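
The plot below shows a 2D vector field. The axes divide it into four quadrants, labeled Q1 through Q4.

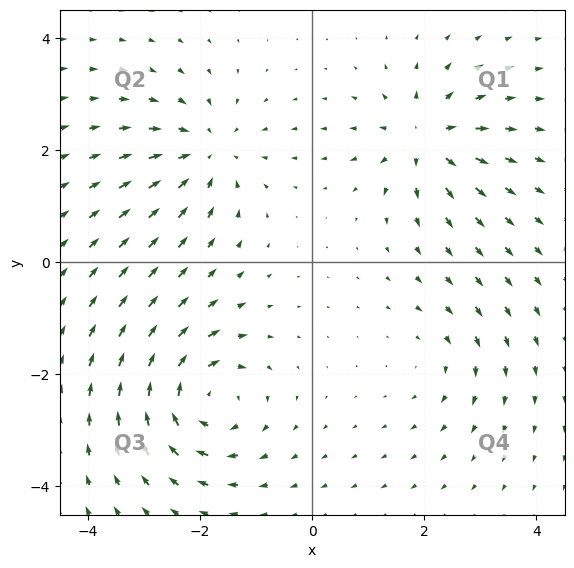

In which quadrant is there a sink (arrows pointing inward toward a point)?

The sink sits at approximately (-1.9, 1.9), which lies in quadrant Q2. The divergence there is about -4, negative as expected for a sink.

Q2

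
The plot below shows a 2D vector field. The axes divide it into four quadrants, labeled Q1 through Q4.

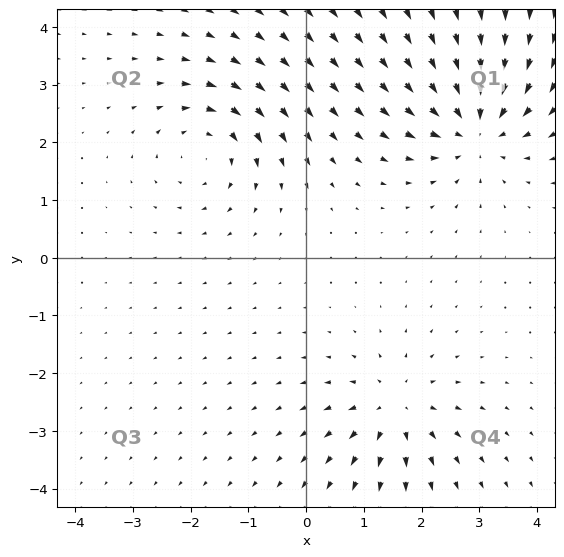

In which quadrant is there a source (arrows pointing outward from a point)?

The source sits at approximately (1.5, -2.6), which lies in quadrant Q4. The divergence there is about +5, positive as expected for a source.

Q4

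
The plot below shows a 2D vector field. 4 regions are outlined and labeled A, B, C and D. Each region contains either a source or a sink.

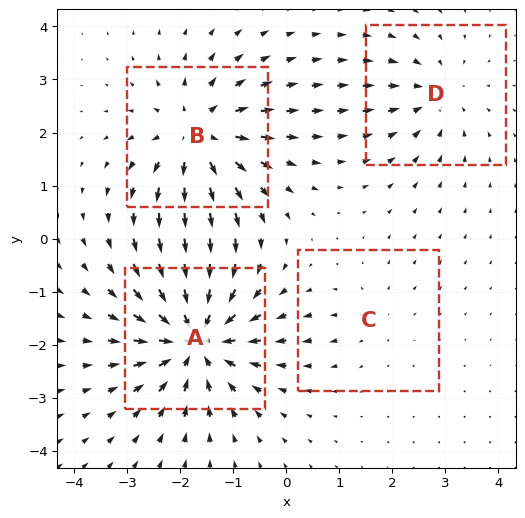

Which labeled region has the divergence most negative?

A

Divergence at each region's feature centre — A: about -7, B: about +6, C: about +2, D: about -3. Region A is most negative.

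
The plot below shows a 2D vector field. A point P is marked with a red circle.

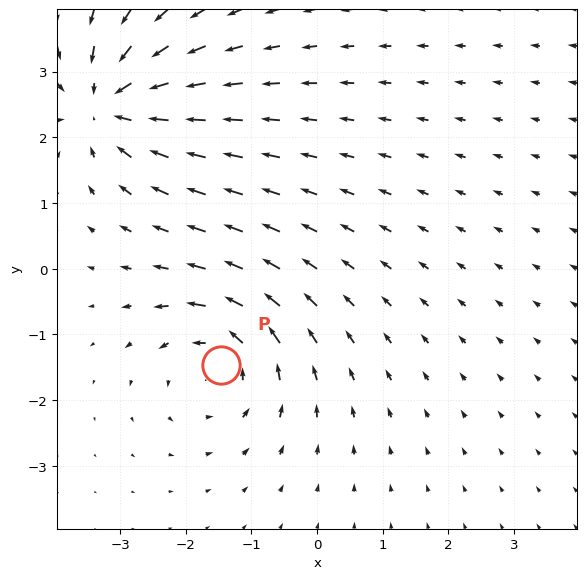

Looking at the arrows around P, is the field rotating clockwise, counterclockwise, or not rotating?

counterclockwise

Near P at (-1.5, -1.5) the arrows circulate counterclockwise. The curl (z-component) there is about +4; positive curl means counterclockwise rotation.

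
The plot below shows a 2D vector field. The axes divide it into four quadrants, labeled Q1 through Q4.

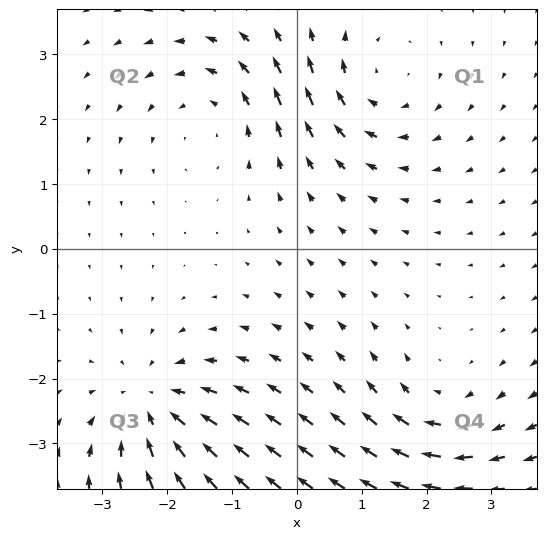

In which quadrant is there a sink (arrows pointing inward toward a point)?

The sink sits at approximately (-2.2, -2.4), which lies in quadrant Q3. The divergence there is about -4, negative as expected for a sink.

Q3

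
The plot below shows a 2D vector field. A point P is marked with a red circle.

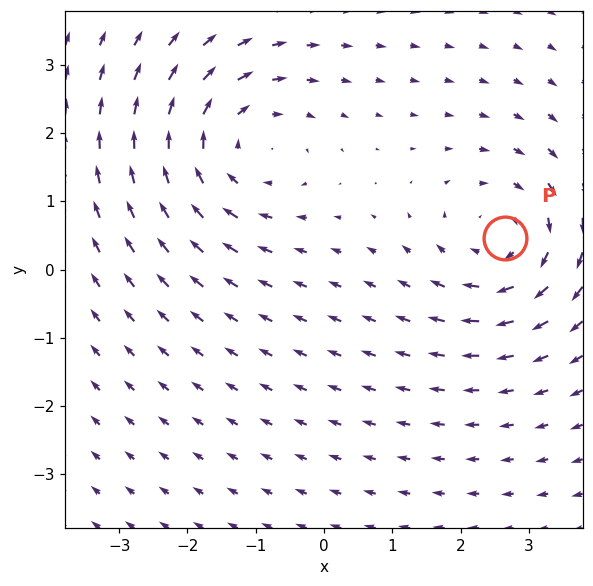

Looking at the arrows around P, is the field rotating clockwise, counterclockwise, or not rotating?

Near P at (2.6, 0.5) the arrows circulate clockwise. The curl (z-component) there is about -4; negative curl means clockwise rotation.

clockwise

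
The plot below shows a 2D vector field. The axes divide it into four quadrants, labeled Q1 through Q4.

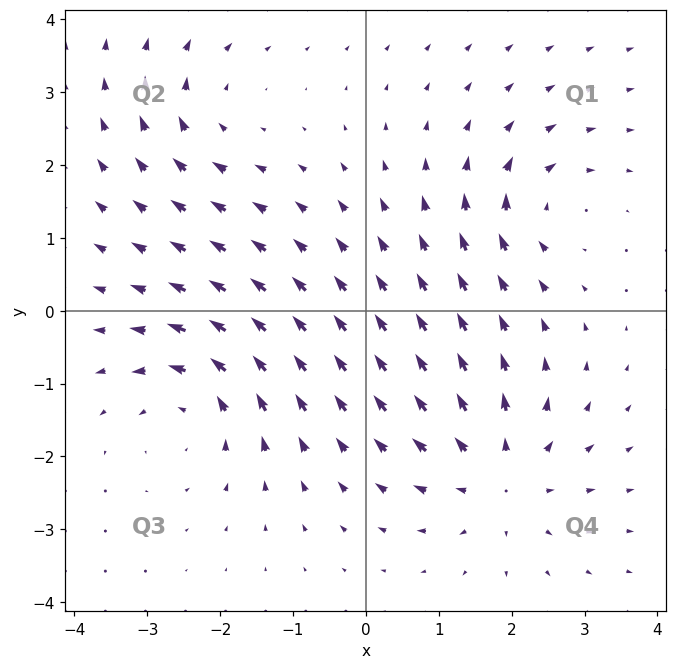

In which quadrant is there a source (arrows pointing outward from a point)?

The source sits at approximately (1.8, -2.3), which lies in quadrant Q4. The divergence there is about +5, positive as expected for a source.

Q4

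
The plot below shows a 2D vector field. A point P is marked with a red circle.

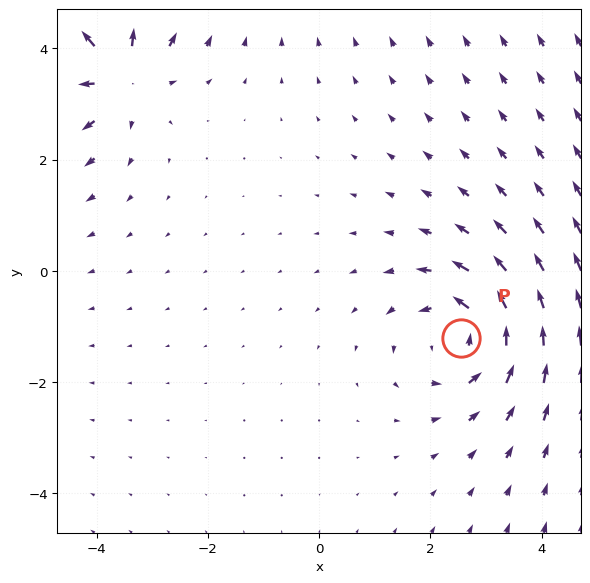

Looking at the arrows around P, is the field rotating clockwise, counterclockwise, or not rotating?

Near P at (2.6, -1.2) the arrows circulate counterclockwise. The curl (z-component) there is about +3; positive curl means counterclockwise rotation.

counterclockwise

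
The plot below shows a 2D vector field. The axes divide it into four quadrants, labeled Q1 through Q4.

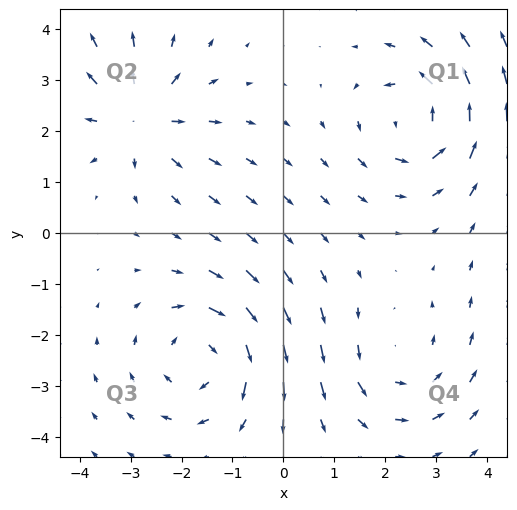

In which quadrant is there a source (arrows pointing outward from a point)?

The source sits at approximately (-2.8, 2.3), which lies in quadrant Q2. The divergence there is about +3, positive as expected for a source.

Q2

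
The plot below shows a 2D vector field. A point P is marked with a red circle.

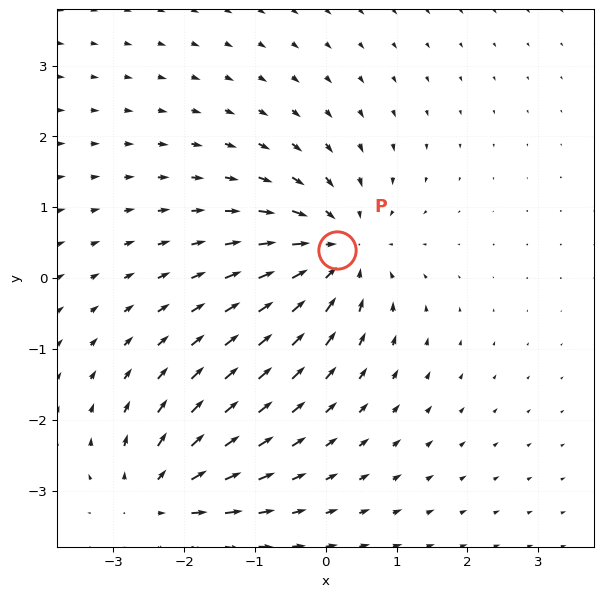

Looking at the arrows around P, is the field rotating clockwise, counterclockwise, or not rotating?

Near P at (0.2, 0.4) the arrows show no circulation. The curl there is ≈0.

not rotating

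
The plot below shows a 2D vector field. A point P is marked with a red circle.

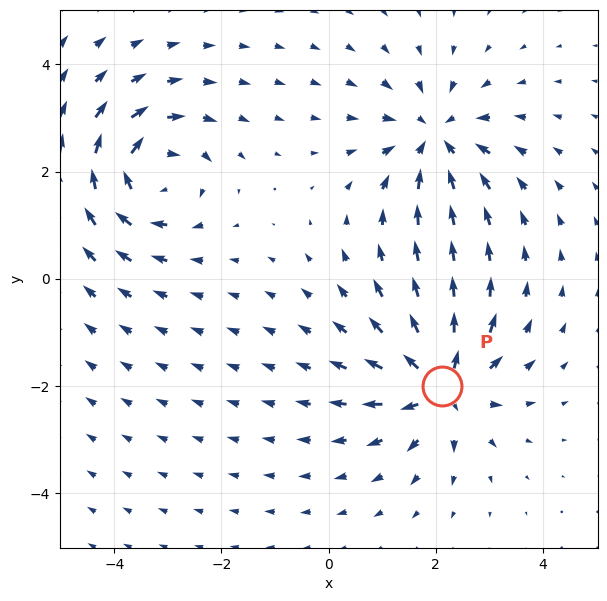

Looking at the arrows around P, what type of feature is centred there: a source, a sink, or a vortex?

source

At P (2.1, -2.0) the arrows spread outward. Divergence about +5, curl ≈0 — positive divergence with near-zero curl is a source.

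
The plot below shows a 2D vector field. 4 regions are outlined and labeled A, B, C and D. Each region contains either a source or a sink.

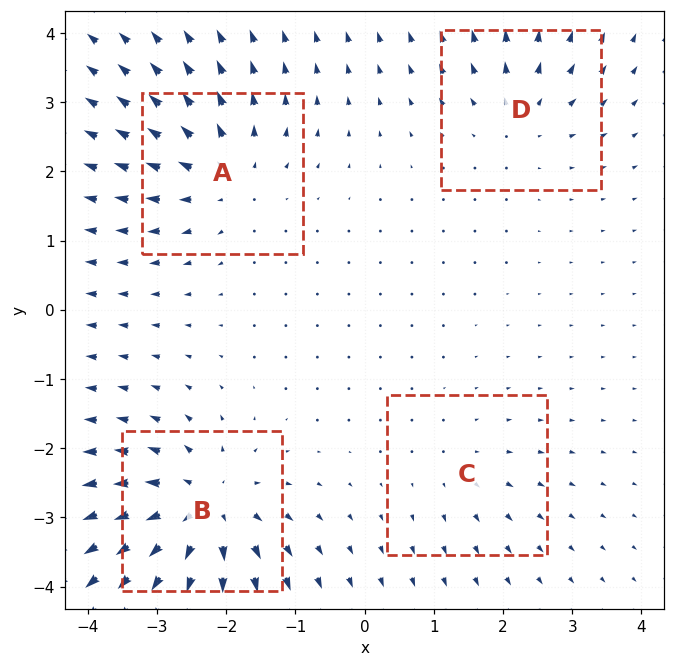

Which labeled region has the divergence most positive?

B

Divergence at each region's feature centre — A: about +6, B: about +8, C: about +2, D: about +4. Region B is most positive.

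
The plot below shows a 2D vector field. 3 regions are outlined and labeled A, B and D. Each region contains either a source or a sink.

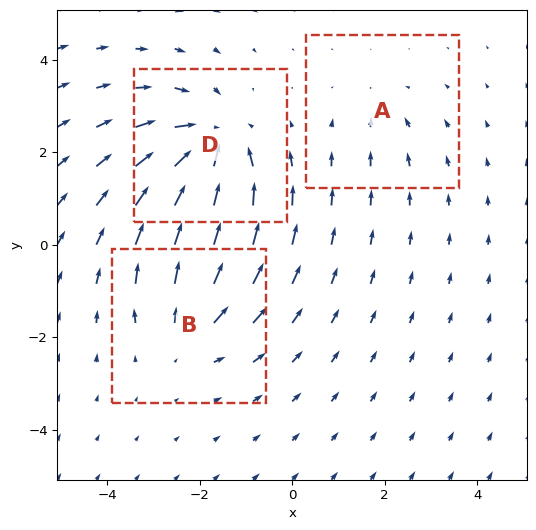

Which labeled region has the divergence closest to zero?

Divergence at each region's feature centre — A: about -2, B: about +3, D: about -5. Region A is closest to zero.

A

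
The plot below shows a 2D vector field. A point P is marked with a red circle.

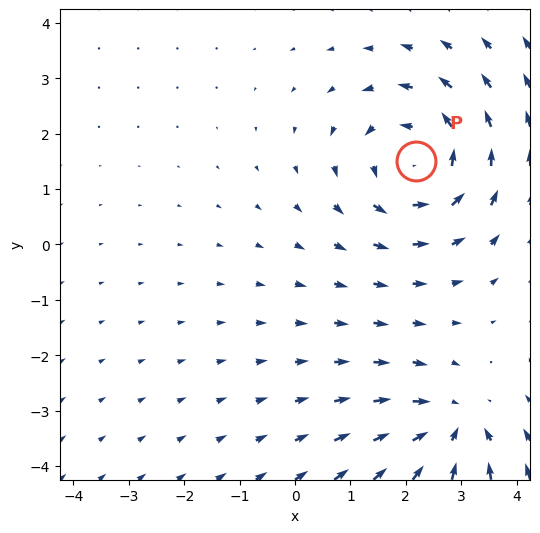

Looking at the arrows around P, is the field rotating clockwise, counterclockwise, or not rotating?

counterclockwise

Near P at (2.2, 1.5) the arrows circulate counterclockwise. The curl (z-component) there is about +4; positive curl means counterclockwise rotation.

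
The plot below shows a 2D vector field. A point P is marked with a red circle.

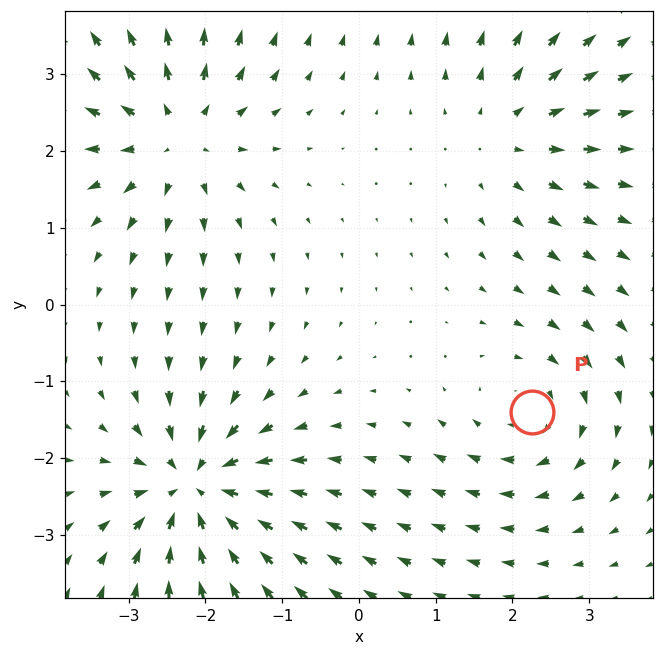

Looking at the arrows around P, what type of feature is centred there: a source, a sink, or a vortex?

At P (2.3, -1.4) the arrows circulate clockwise. Divergence ≈0, curl about -4 — near-zero divergence with nonzero curl is a vortex.

vortex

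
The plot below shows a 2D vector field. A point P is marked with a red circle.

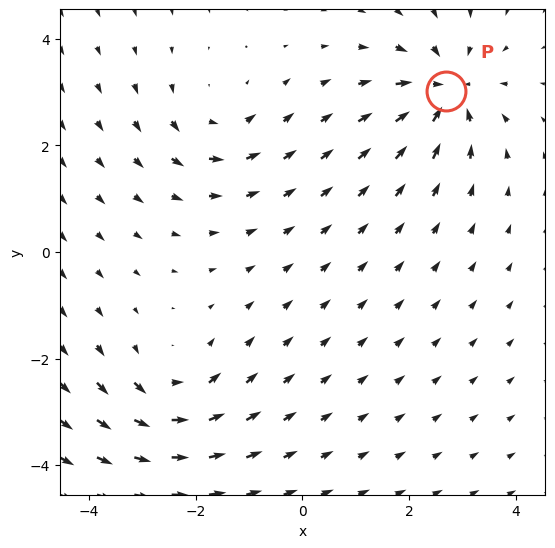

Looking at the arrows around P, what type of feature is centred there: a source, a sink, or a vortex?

sink

At P (2.7, 3.0) the arrows converge inward. Divergence about -5, curl ≈0 — negative divergence with near-zero curl is a sink.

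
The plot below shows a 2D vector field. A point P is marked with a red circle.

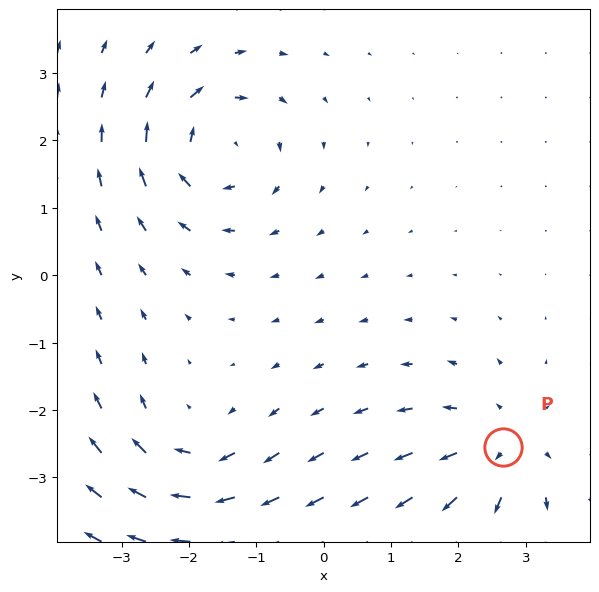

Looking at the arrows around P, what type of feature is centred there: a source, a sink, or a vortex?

At P (2.7, -2.5) the arrows spread outward. Divergence about +4, curl ≈0 — positive divergence with near-zero curl is a source.

source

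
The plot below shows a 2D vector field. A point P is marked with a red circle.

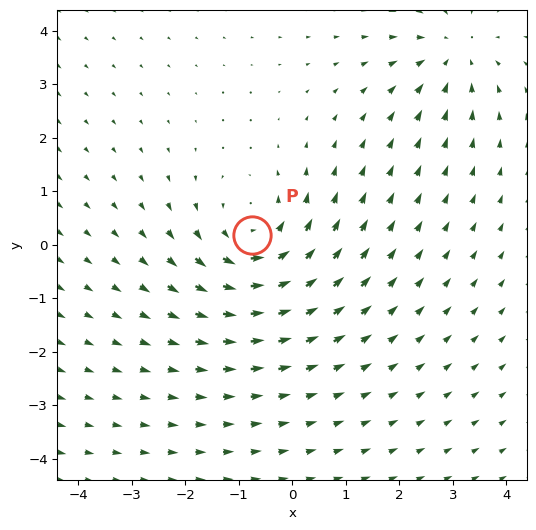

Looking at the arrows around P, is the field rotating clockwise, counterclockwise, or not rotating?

Near P at (-0.8, 0.2) the arrows circulate counterclockwise. The curl (z-component) there is about +4; positive curl means counterclockwise rotation.

counterclockwise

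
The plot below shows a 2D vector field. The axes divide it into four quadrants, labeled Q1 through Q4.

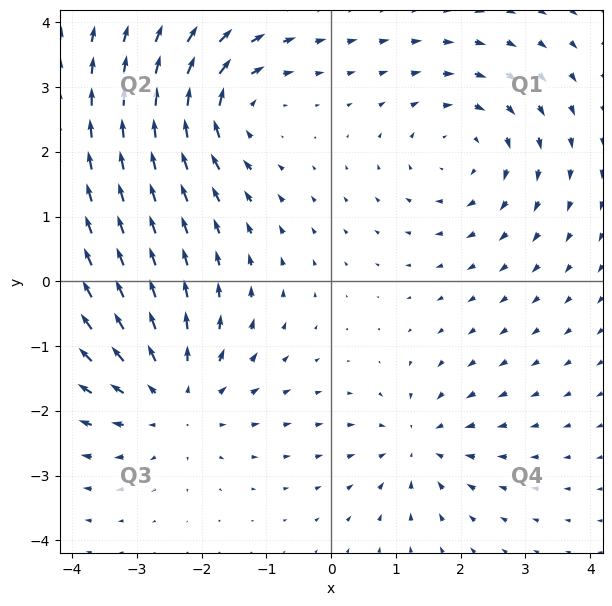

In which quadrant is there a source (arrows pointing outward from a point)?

The source sits at approximately (-2.4, -1.8), which lies in quadrant Q3. The divergence there is about +3, positive as expected for a source.

Q3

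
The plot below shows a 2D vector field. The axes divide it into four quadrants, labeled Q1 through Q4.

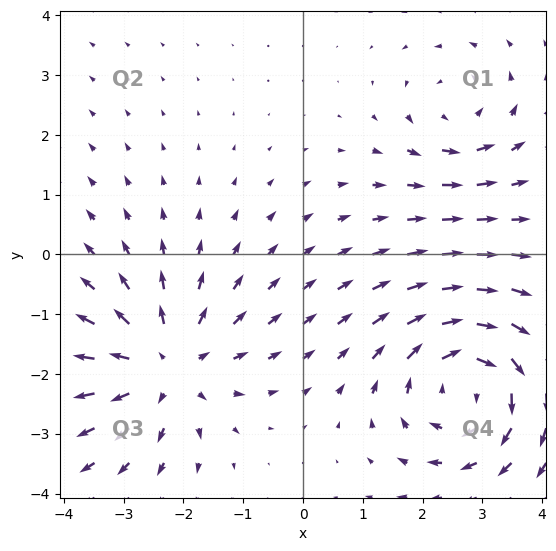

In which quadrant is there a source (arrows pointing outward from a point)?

The source sits at approximately (-2.3, -1.9), which lies in quadrant Q3. The divergence there is about +4, positive as expected for a source.

Q3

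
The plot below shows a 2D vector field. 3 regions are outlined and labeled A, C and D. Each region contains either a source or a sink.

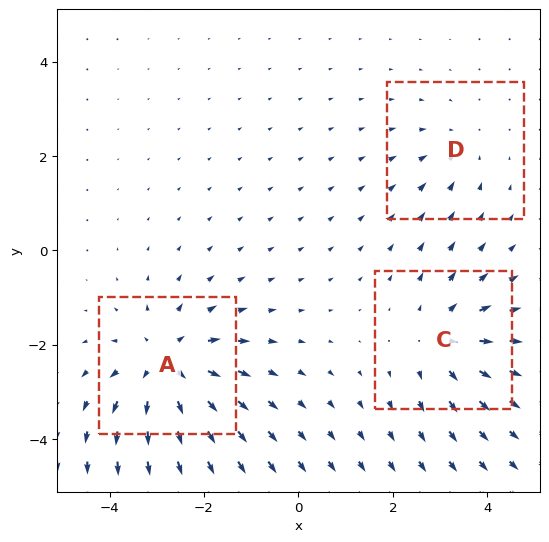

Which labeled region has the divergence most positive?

Divergence at each region's feature centre — A: about +5, C: about +3, D: about -2. Region A is most positive.

A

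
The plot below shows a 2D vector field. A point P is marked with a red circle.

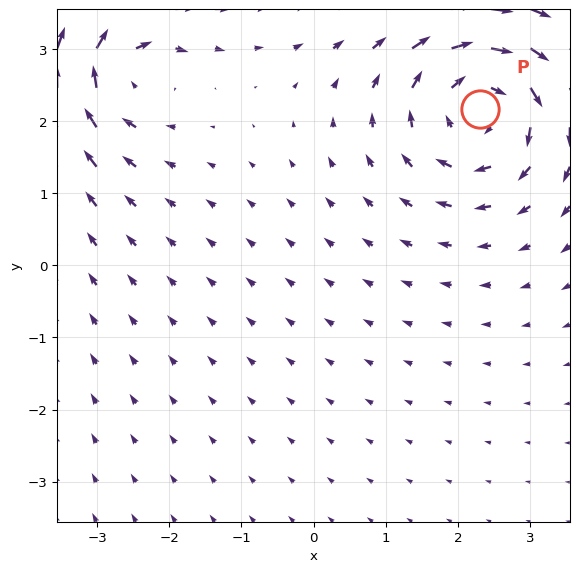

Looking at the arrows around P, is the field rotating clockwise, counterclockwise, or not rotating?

clockwise

Near P at (2.3, 2.2) the arrows circulate clockwise. The curl (z-component) there is about -5; negative curl means clockwise rotation.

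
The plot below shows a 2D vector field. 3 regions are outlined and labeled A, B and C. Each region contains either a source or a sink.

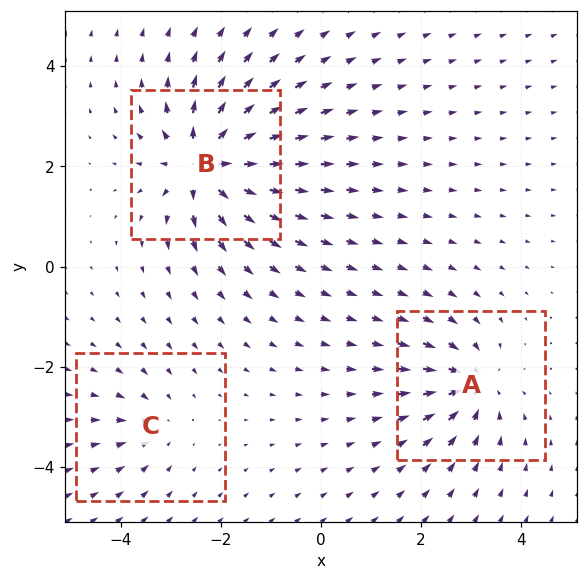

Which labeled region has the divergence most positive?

Divergence at each region's feature centre — A: about -4, B: about +6, C: about -2. Region B is most positive.

B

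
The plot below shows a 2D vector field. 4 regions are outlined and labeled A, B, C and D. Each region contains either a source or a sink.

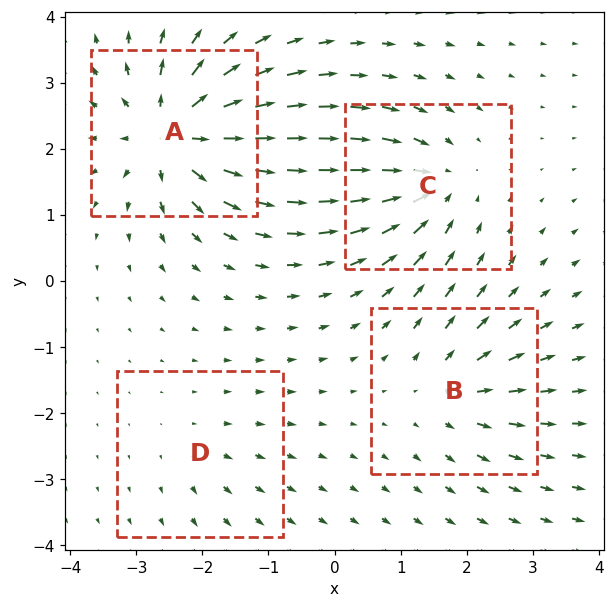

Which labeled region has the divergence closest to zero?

D

Divergence at each region's feature centre — A: about +8, B: about +4, C: about -6, D: about +2. Region D is closest to zero.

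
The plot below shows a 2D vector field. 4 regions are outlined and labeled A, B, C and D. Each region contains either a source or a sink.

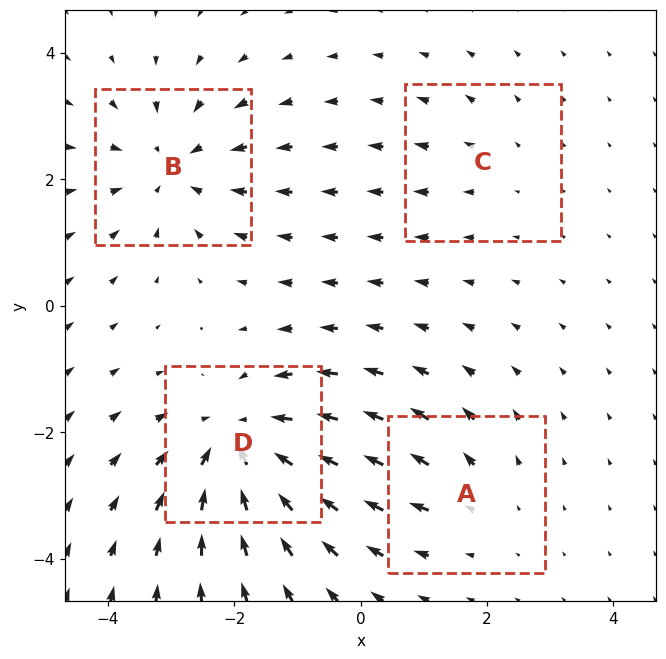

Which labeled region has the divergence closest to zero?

Divergence at each region's feature centre — A: about +3, B: about -5, C: about +2, D: about -6. Region C is closest to zero.

C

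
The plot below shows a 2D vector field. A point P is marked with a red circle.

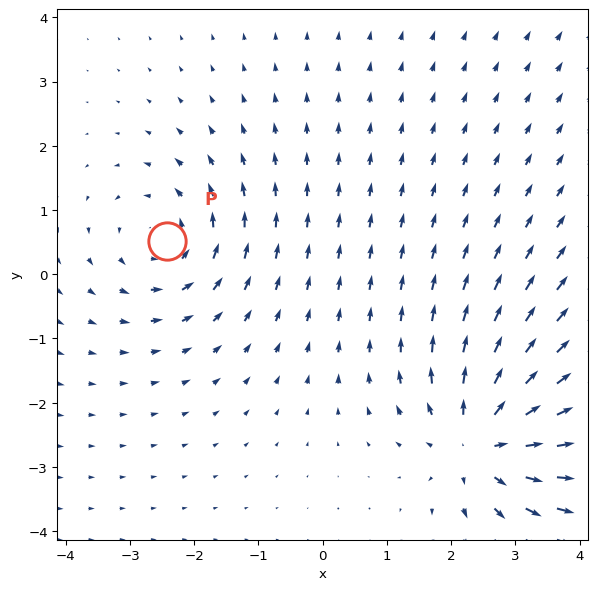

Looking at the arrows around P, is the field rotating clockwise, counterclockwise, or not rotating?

Near P at (-2.4, 0.5) the arrows circulate counterclockwise. The curl (z-component) there is about +3; positive curl means counterclockwise rotation.

counterclockwise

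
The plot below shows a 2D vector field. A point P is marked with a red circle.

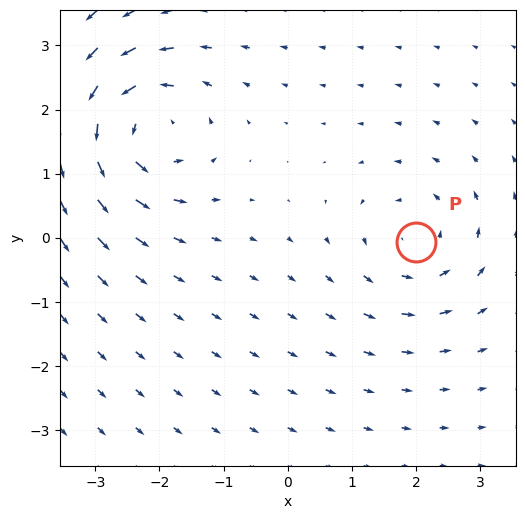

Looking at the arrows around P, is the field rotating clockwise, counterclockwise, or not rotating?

Near P at (2.0, -0.1) the arrows circulate counterclockwise. The curl (z-component) there is about +4; positive curl means counterclockwise rotation.

counterclockwise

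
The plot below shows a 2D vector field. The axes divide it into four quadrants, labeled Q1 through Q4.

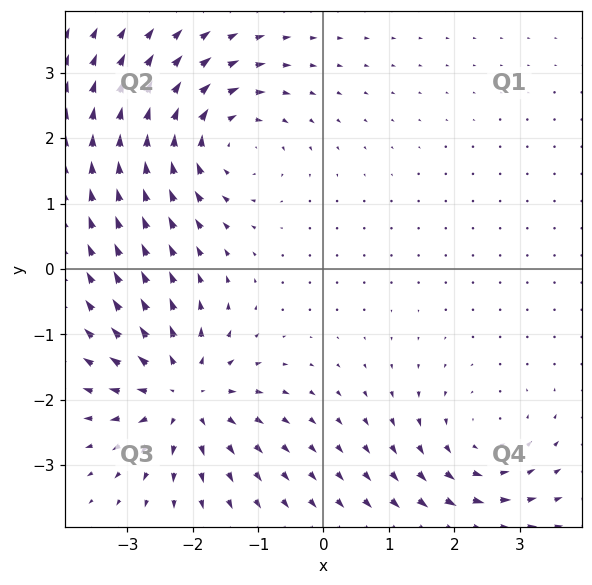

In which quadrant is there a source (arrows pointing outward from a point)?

The source sits at approximately (-2.1, -1.9), which lies in quadrant Q3. The divergence there is about +6, positive as expected for a source.

Q3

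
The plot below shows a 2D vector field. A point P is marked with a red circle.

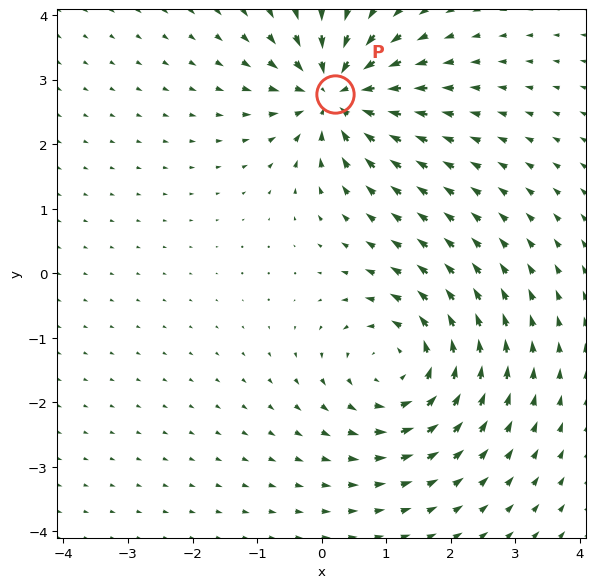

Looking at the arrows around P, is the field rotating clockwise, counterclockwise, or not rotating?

not rotating

Near P at (0.2, 2.8) the arrows show no circulation. The curl there is ≈0.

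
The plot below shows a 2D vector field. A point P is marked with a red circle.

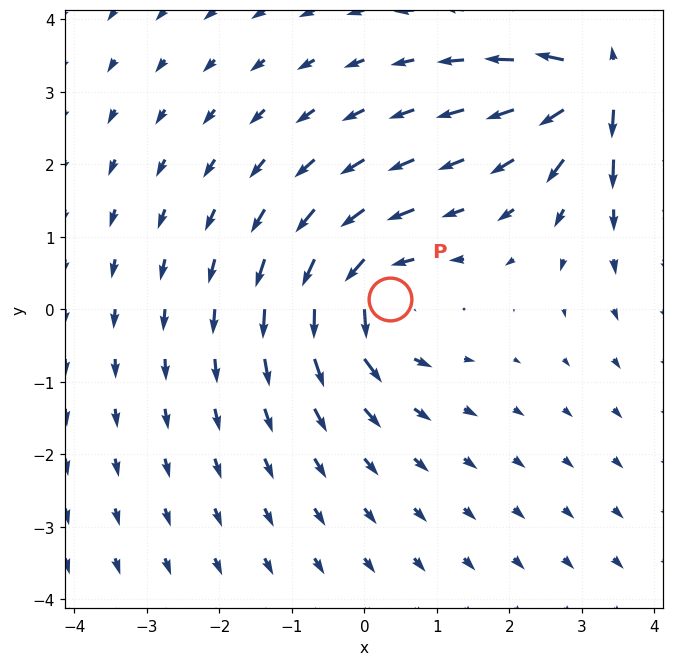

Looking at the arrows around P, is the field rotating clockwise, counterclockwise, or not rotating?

Near P at (0.4, 0.1) the arrows circulate counterclockwise. The curl (z-component) there is about +4; positive curl means counterclockwise rotation.

counterclockwise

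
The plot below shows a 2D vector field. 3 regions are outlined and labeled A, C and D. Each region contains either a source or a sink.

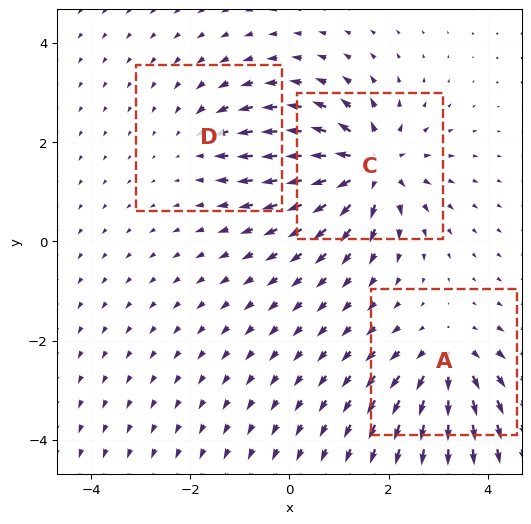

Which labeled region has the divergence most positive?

Divergence at each region's feature centre — A: about +4, C: about +6, D: about -2. Region C is most positive.

C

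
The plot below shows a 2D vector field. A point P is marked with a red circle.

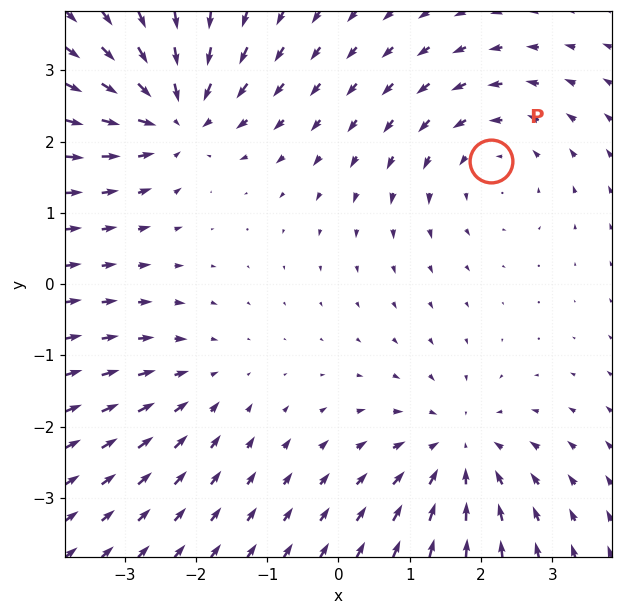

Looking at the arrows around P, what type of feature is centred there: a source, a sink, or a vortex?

At P (2.1, 1.7) the arrows circulate counterclockwise. Divergence ≈0, curl about +3 — near-zero divergence with nonzero curl is a vortex.

vortex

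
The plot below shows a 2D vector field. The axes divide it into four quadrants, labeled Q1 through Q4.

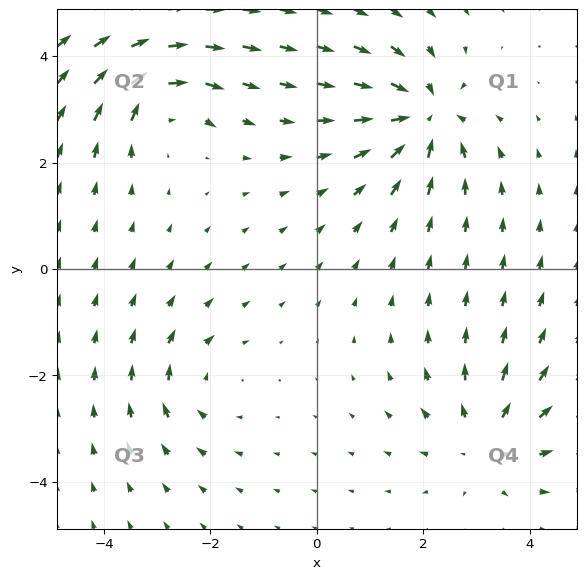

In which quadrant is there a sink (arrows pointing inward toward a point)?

The sink sits at approximately (2.0, 2.9), which lies in quadrant Q1. The divergence there is about -6, negative as expected for a sink.

Q1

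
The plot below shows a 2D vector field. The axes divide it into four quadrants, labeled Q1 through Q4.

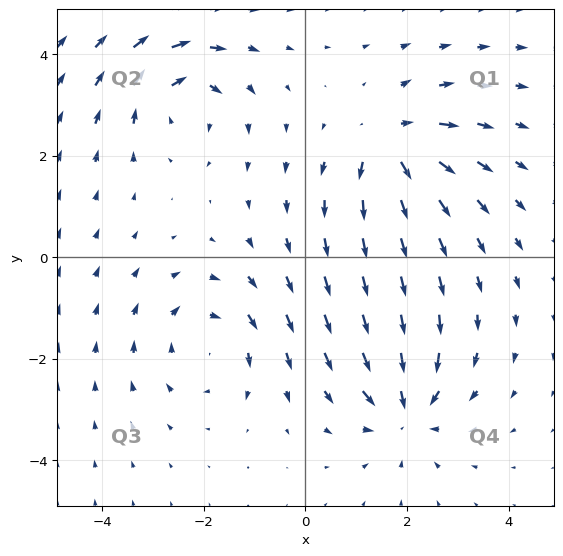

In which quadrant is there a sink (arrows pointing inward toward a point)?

The sink sits at approximately (2.0, -3.0), which lies in quadrant Q4. The divergence there is about -5, negative as expected for a sink.

Q4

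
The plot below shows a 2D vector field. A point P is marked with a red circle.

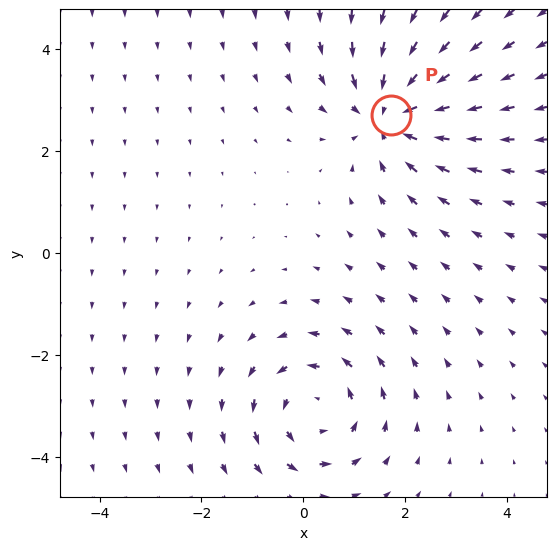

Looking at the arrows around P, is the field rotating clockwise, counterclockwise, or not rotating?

not rotating

Near P at (1.7, 2.7) the arrows show no circulation. The curl there is ≈0.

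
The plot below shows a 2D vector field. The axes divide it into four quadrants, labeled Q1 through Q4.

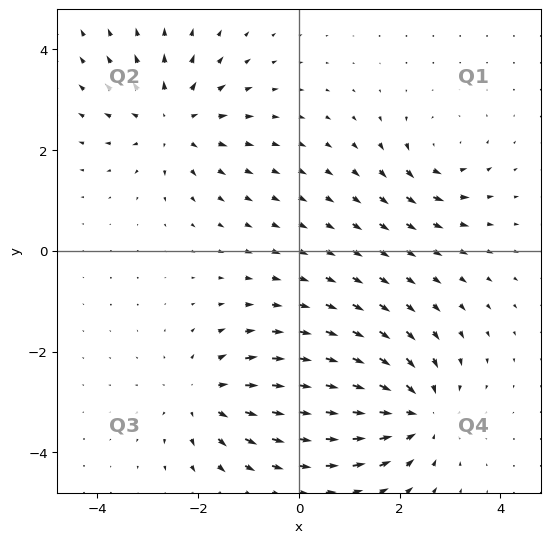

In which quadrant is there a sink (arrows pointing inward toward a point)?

Q4

The sink sits at approximately (2.3, -3.2), which lies in quadrant Q4. The divergence there is about -5, negative as expected for a sink.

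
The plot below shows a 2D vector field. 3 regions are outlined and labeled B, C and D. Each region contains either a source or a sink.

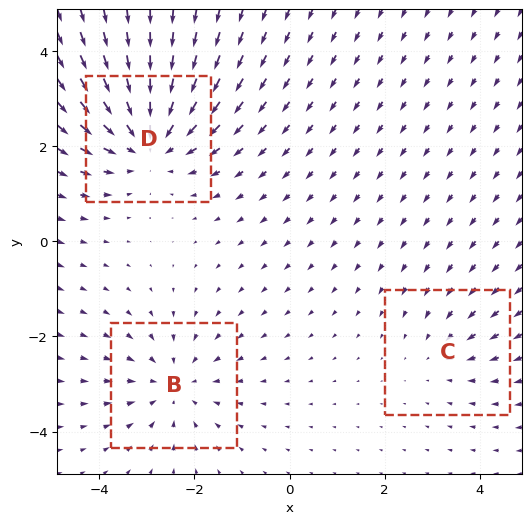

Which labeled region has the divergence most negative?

D

Divergence at each region's feature centre — B: about -3, C: about -2, D: about -4. Region D is most negative.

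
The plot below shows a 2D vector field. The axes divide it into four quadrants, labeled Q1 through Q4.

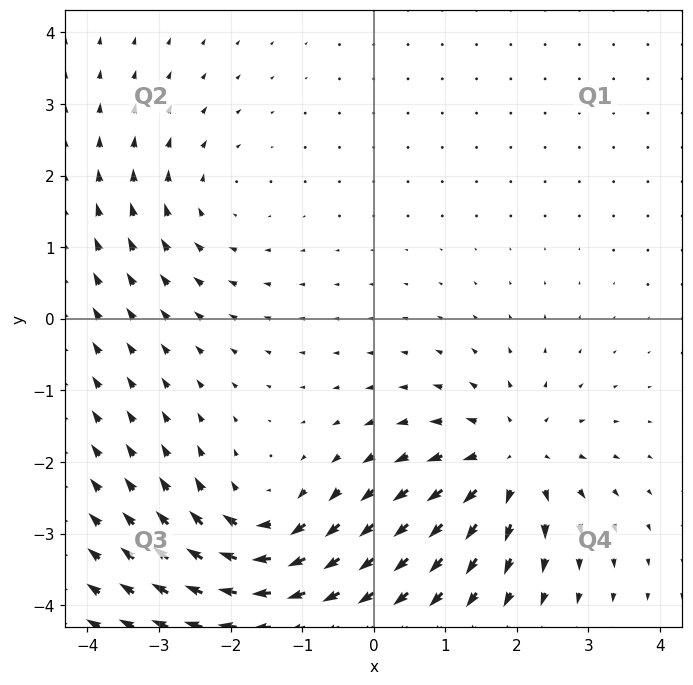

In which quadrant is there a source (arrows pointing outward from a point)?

Q4

The source sits at approximately (1.9, -2.0), which lies in quadrant Q4. The divergence there is about +5, positive as expected for a source.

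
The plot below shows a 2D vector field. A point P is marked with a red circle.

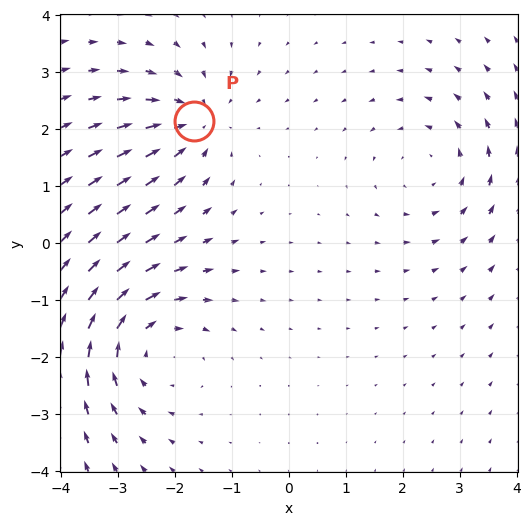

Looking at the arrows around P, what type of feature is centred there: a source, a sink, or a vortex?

At P (-1.7, 2.1) the arrows converge inward. Divergence about -4, curl ≈0 — negative divergence with near-zero curl is a sink.

sink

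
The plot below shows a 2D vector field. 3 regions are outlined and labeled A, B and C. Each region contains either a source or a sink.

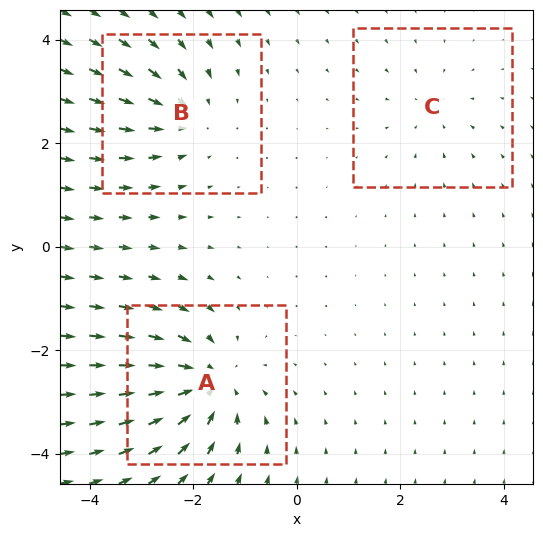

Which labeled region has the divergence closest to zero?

Divergence at each region's feature centre — A: about -5, B: about -3, C: about -2. Region C is closest to zero.

C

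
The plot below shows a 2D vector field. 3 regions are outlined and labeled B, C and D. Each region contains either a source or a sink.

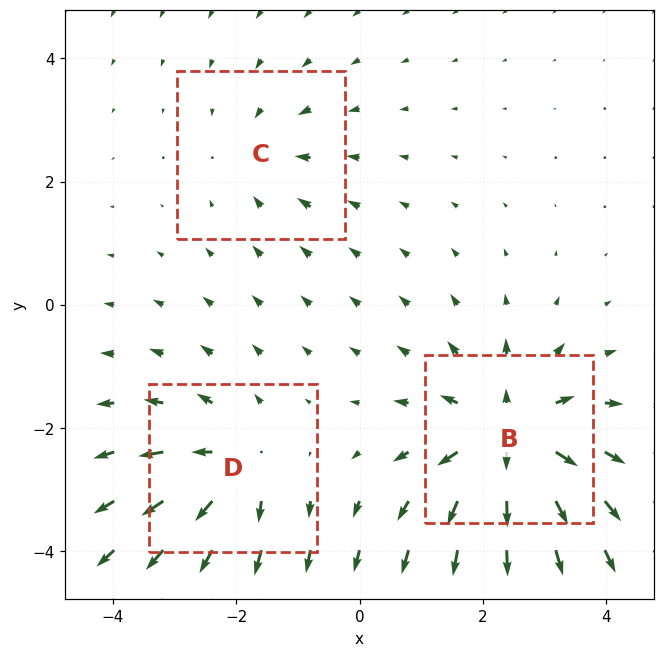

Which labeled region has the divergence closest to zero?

Divergence at each region's feature centre — B: about +5, C: about -2, D: about +3. Region C is closest to zero.

C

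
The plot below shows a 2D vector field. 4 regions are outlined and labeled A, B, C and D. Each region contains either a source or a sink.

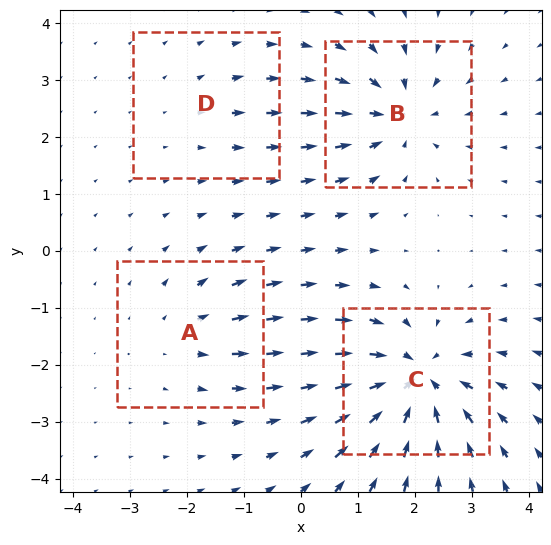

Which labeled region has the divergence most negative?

Divergence at each region's feature centre — A: about +3, B: about -6, C: about -8, D: about +2. Region C is most negative.

C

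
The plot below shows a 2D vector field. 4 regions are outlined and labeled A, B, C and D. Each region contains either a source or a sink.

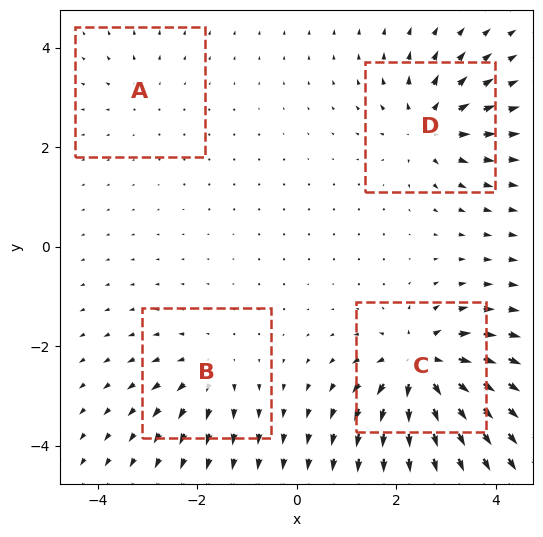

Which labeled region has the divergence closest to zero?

A

Divergence at each region's feature centre — A: about +2, B: about +4, C: about +9, D: about +6. Region A is closest to zero.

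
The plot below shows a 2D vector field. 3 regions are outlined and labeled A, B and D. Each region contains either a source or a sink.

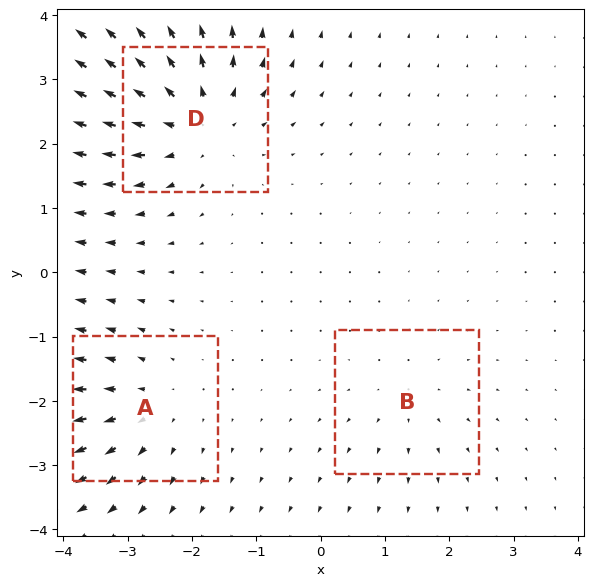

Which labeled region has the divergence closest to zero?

Divergence at each region's feature centre — A: about +3, B: about +2, D: about +5. Region B is closest to zero.

B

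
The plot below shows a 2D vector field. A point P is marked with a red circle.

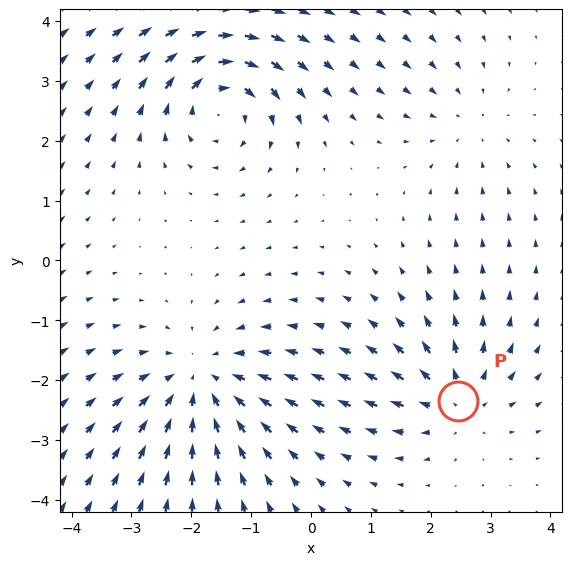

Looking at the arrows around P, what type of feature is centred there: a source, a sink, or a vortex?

source

At P (2.5, -2.3) the arrows spread outward. Divergence about +4, curl ≈0 — positive divergence with near-zero curl is a source.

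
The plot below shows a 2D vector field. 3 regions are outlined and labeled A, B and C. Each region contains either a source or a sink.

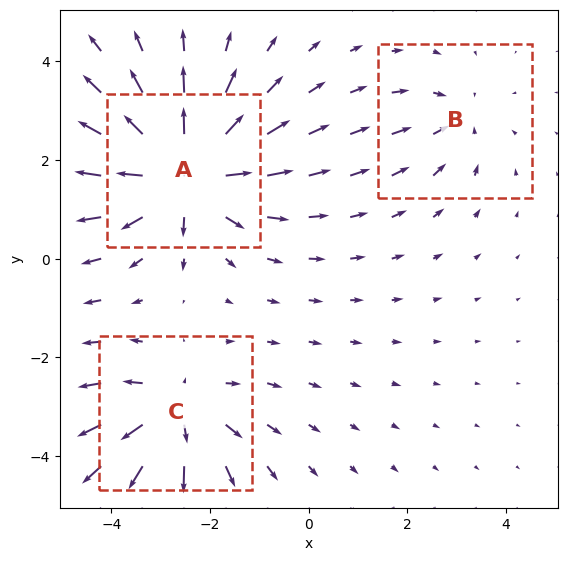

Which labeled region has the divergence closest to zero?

B

Divergence at each region's feature centre — A: about +5, B: about -2, C: about +3. Region B is closest to zero.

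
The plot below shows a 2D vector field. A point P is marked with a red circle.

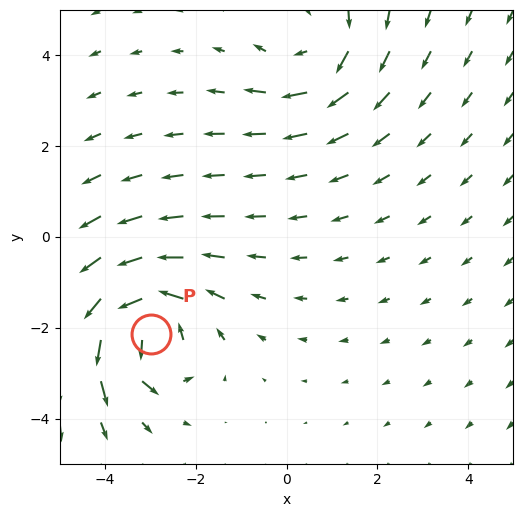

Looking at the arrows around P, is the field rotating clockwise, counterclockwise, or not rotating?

Near P at (-3.0, -2.1) the arrows circulate counterclockwise. The curl (z-component) there is about +6; positive curl means counterclockwise rotation.

counterclockwise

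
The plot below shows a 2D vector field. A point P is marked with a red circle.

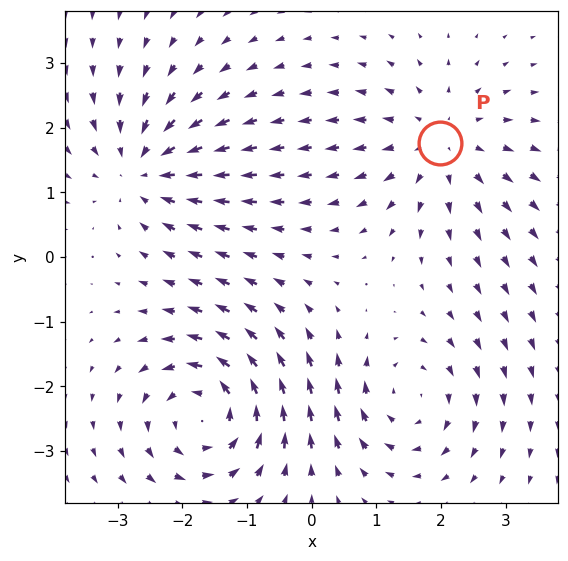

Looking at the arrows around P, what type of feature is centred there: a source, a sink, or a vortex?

source

At P (2.0, 1.8) the arrows spread outward. Divergence about +4, curl ≈0 — positive divergence with near-zero curl is a source.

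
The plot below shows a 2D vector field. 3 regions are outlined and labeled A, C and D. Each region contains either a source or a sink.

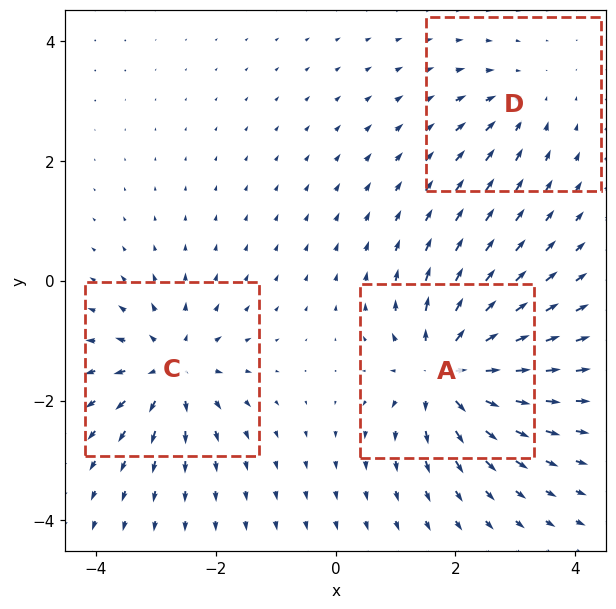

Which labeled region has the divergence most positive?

A

Divergence at each region's feature centre — A: about +6, C: about +4, D: about -2. Region A is most positive.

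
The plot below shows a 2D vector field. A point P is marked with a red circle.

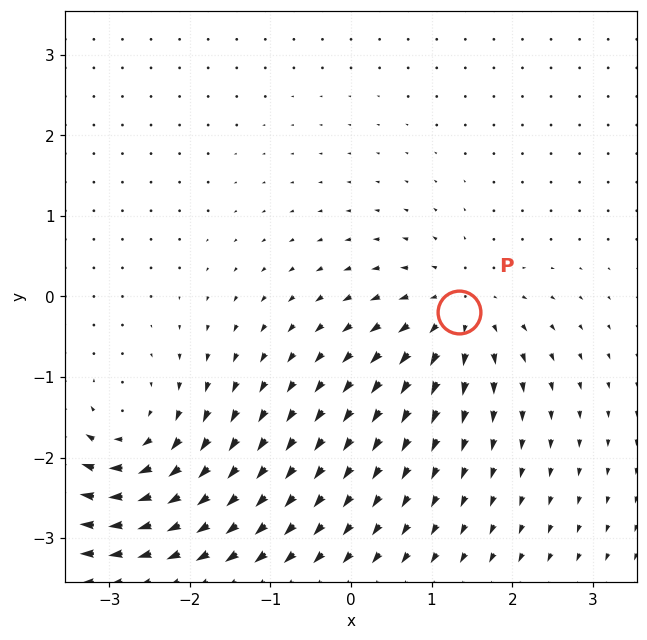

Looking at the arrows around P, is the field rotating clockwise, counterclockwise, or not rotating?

not rotating

Near P at (1.3, -0.2) the arrows show no circulation. The curl there is ≈0.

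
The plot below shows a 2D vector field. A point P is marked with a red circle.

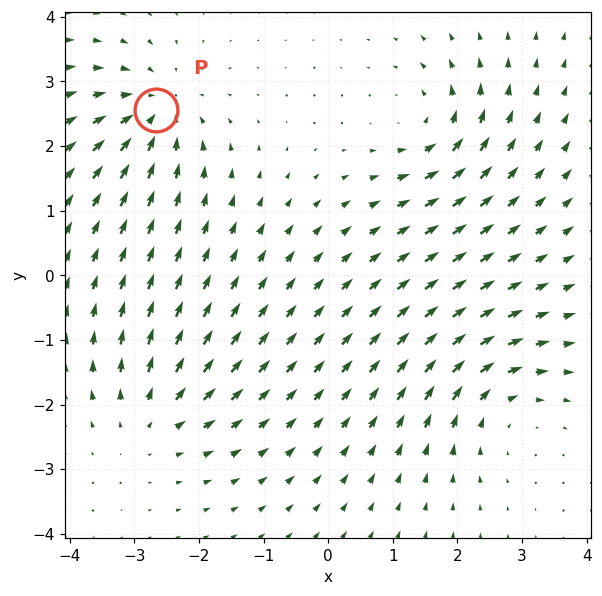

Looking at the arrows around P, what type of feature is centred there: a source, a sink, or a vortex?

At P (-2.7, 2.6) the arrows converge inward. Divergence about -5, curl ≈0 — negative divergence with near-zero curl is a sink.

sink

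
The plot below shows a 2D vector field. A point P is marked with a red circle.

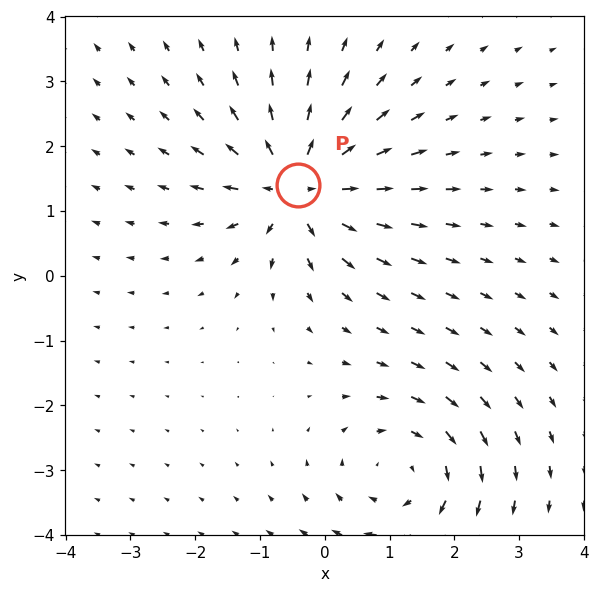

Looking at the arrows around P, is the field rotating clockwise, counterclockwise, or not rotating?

not rotating

Near P at (-0.4, 1.4) the arrows show no circulation. The curl there is ≈0.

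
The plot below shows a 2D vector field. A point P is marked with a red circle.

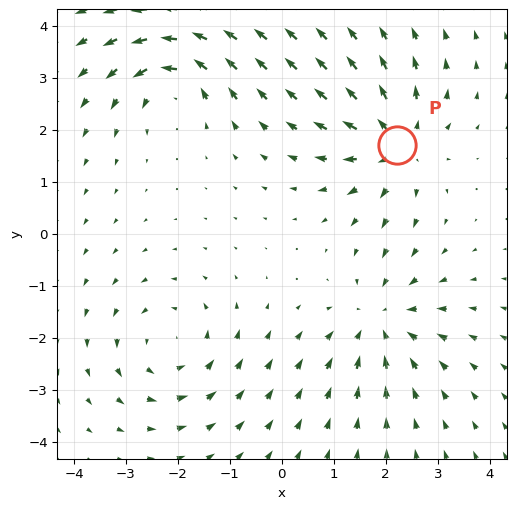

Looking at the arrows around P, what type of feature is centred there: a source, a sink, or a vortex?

At P (2.2, 1.7) the arrows spread outward. Divergence about +5, curl ≈0 — positive divergence with near-zero curl is a source.

source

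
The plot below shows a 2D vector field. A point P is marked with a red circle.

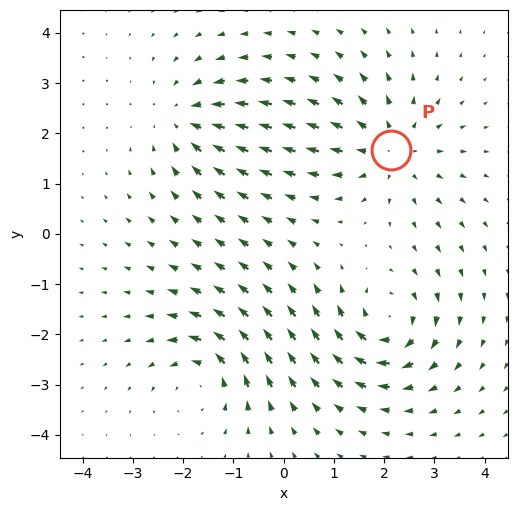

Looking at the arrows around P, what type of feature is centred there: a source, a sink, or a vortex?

source

At P (2.1, 1.7) the arrows spread outward. Divergence about +5, curl ≈0 — positive divergence with near-zero curl is a source.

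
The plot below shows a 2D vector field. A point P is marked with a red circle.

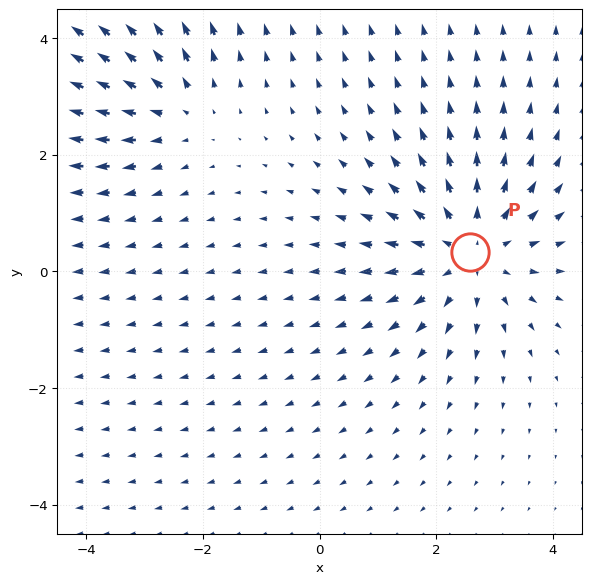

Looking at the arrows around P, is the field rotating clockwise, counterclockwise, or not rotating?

Near P at (2.6, 0.3) the arrows show no circulation. The curl there is ≈0.

not rotating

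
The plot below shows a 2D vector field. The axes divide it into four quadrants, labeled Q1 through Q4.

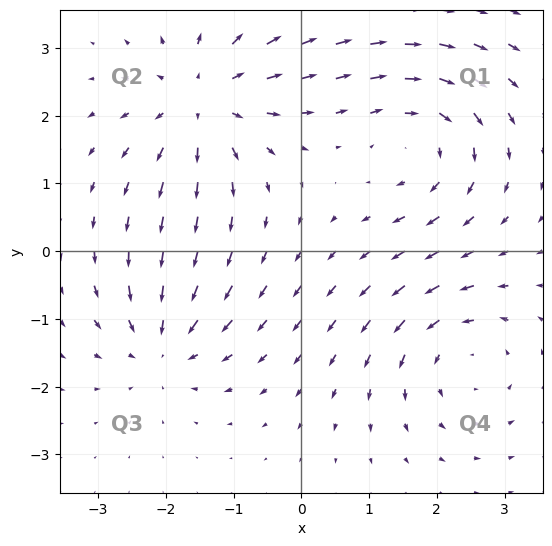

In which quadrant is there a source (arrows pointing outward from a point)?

Q2

The source sits at approximately (-1.4, 2.2), which lies in quadrant Q2. The divergence there is about +5, positive as expected for a source.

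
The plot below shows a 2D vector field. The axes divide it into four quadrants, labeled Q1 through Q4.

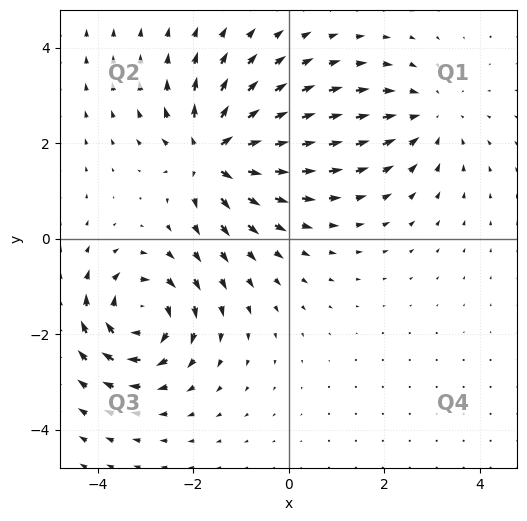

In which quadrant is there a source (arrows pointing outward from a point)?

Q2

The source sits at approximately (-1.6, 1.8), which lies in quadrant Q2. The divergence there is about +6, positive as expected for a source.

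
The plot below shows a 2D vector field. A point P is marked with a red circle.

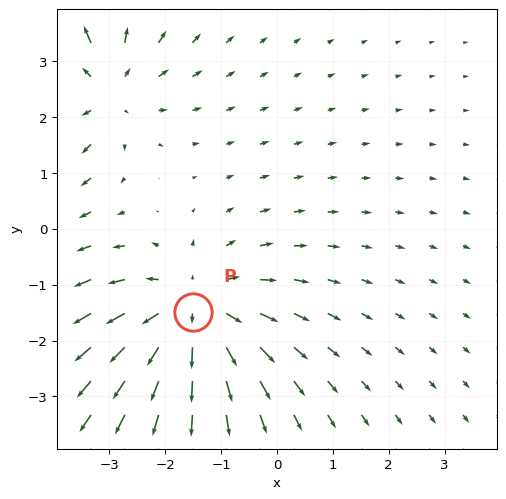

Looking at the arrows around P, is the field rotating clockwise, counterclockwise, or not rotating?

Near P at (-1.5, -1.5) the arrows show no circulation. The curl there is ≈0.

not rotating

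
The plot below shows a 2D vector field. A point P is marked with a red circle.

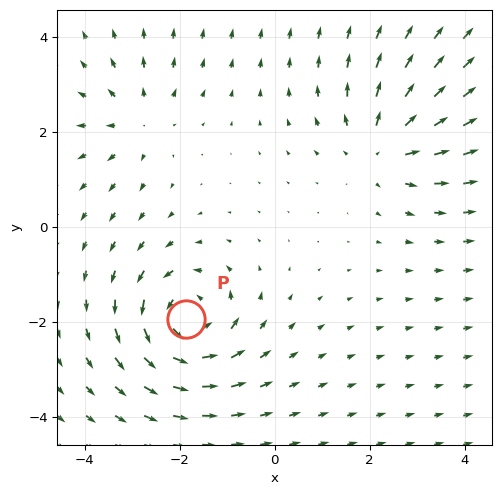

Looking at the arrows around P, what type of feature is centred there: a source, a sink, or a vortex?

vortex

At P (-1.9, -1.9) the arrows circulate counterclockwise. Divergence ≈0, curl about +5 — near-zero divergence with nonzero curl is a vortex.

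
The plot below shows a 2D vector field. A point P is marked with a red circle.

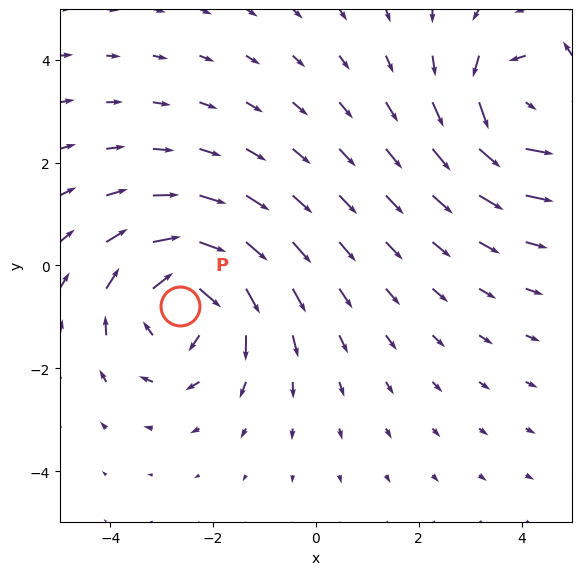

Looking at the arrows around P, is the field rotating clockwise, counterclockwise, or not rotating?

clockwise

Near P at (-2.7, -0.8) the arrows circulate clockwise. The curl (z-component) there is about -4; negative curl means clockwise rotation.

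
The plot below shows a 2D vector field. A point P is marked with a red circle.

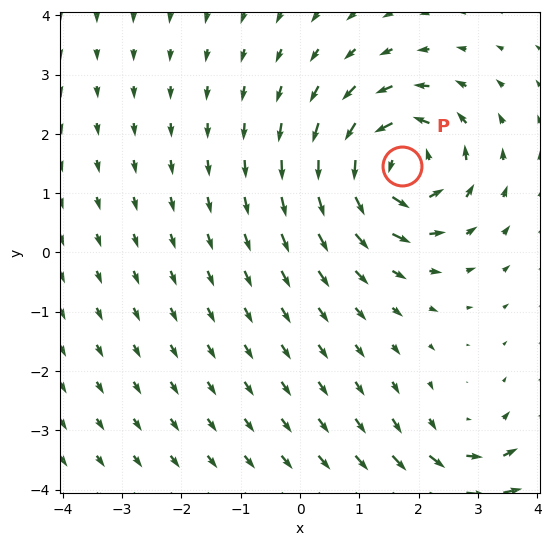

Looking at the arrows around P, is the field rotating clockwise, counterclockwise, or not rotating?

Near P at (1.7, 1.5) the arrows circulate counterclockwise. The curl (z-component) there is about +5; positive curl means counterclockwise rotation.

counterclockwise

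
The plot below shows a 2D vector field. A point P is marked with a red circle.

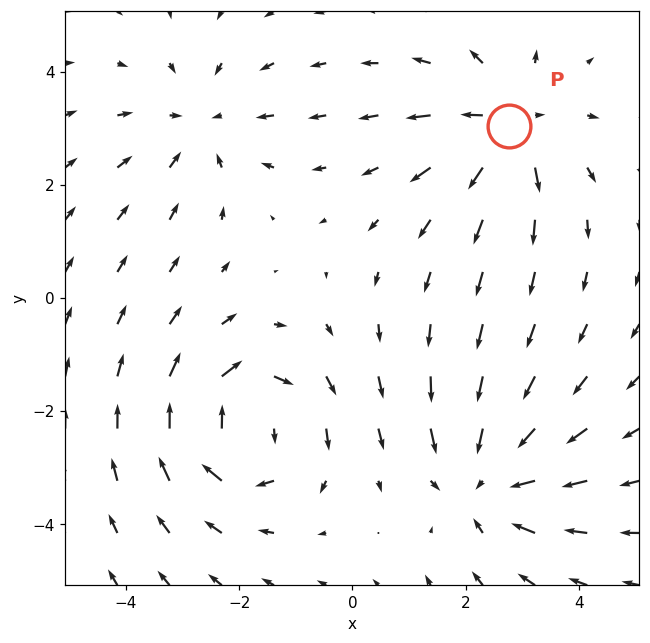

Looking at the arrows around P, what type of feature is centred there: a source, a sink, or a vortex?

source

At P (2.8, 3.0) the arrows spread outward. Divergence about +3, curl ≈0 — positive divergence with near-zero curl is a source.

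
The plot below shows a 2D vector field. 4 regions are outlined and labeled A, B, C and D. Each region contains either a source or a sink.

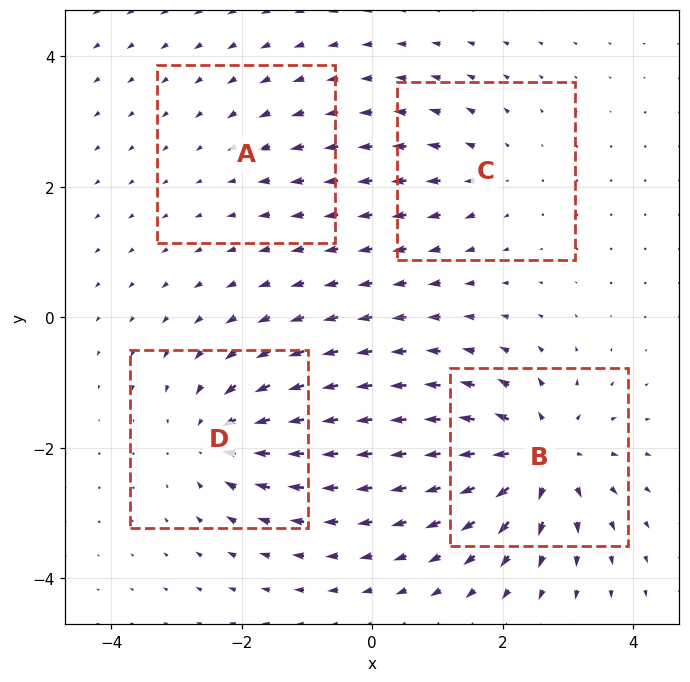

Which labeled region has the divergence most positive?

B

Divergence at each region's feature centre — A: about -2, B: about +8, C: about +4, D: about -6. Region B is most positive.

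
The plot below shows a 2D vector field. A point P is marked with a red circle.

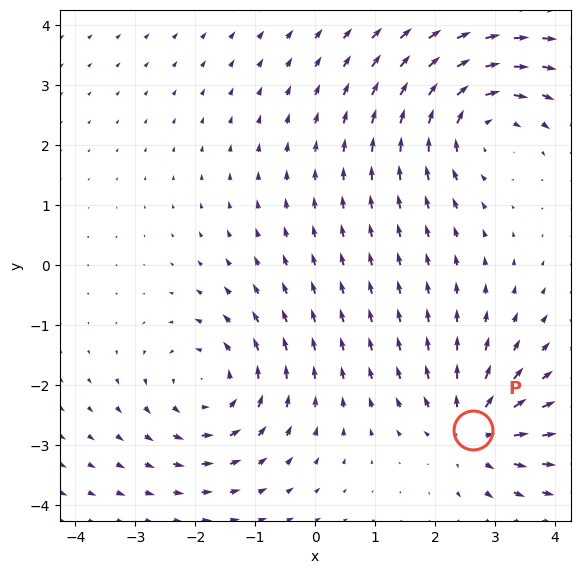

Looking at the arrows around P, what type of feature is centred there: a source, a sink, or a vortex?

source

At P (2.6, -2.7) the arrows spread outward. Divergence about +4, curl ≈0 — positive divergence with near-zero curl is a source.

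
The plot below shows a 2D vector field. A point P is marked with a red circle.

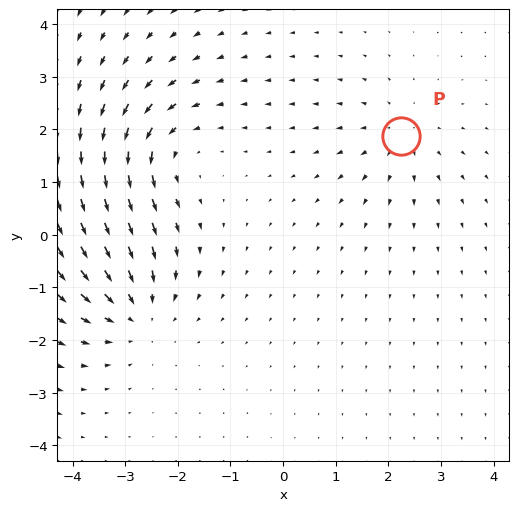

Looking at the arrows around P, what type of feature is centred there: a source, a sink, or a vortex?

At P (2.2, 1.9) the arrows spread outward. Divergence about +3, curl ≈0 — positive divergence with near-zero curl is a source.

source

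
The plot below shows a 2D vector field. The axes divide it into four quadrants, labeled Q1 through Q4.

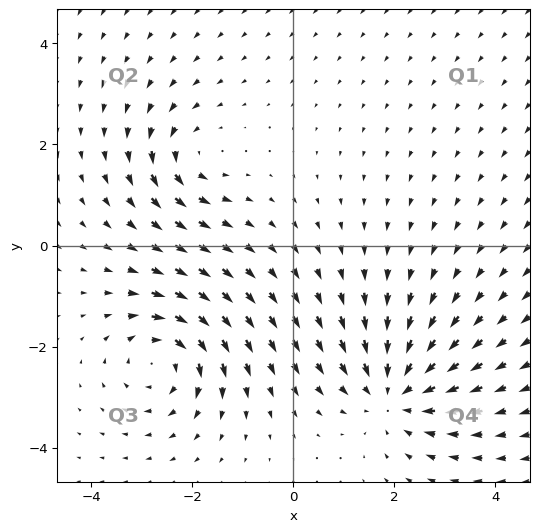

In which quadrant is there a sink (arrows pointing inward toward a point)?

Q4

The sink sits at approximately (2.0, -2.9), which lies in quadrant Q4. The divergence there is about -4, negative as expected for a sink.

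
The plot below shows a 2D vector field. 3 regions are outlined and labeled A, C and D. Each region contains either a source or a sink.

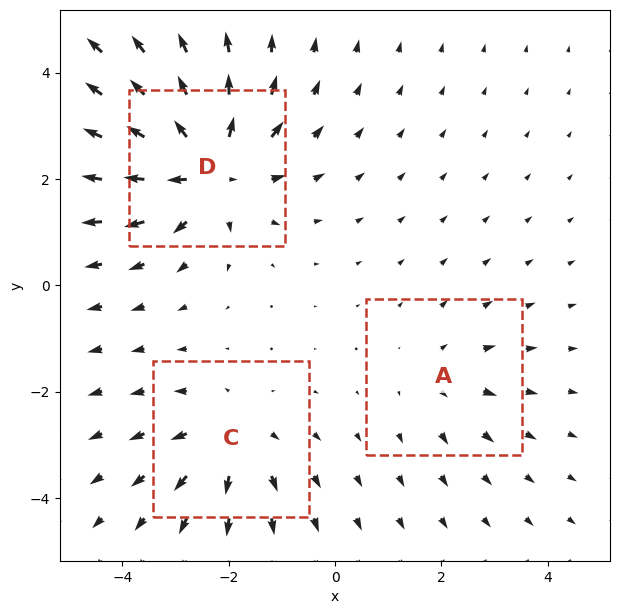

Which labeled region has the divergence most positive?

D

Divergence at each region's feature centre — A: about +2, C: about +3, D: about +5. Region D is most positive.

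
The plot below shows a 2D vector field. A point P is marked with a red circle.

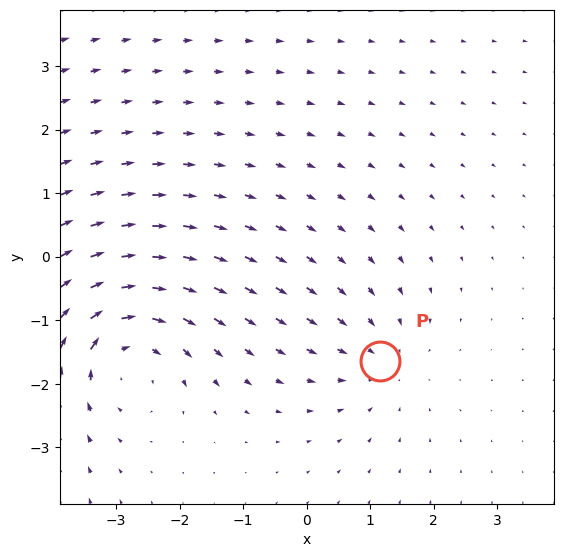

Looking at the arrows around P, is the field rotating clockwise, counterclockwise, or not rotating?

not rotating

Near P at (1.2, -1.6) the arrows show no circulation. The curl there is ≈0.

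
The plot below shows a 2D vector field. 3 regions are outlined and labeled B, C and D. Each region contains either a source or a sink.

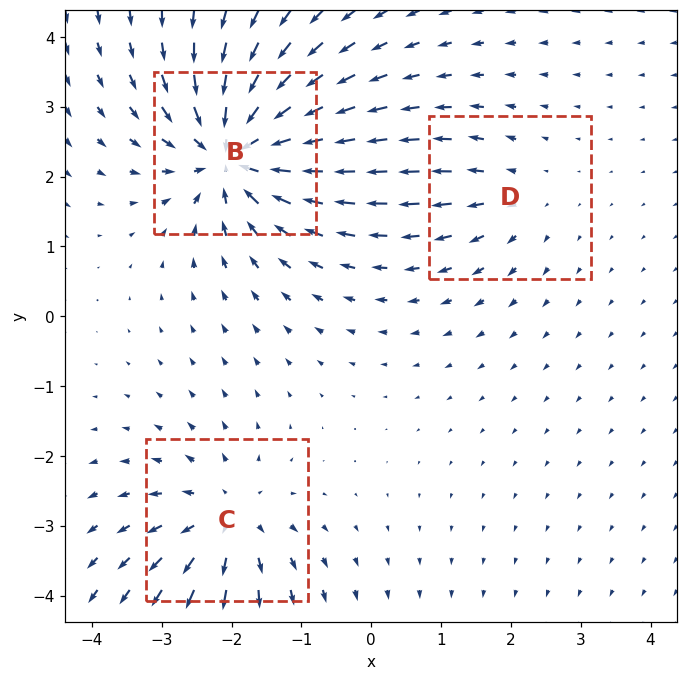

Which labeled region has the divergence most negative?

Divergence at each region's feature centre — B: about -7, C: about +4, D: about +2. Region B is most negative.

B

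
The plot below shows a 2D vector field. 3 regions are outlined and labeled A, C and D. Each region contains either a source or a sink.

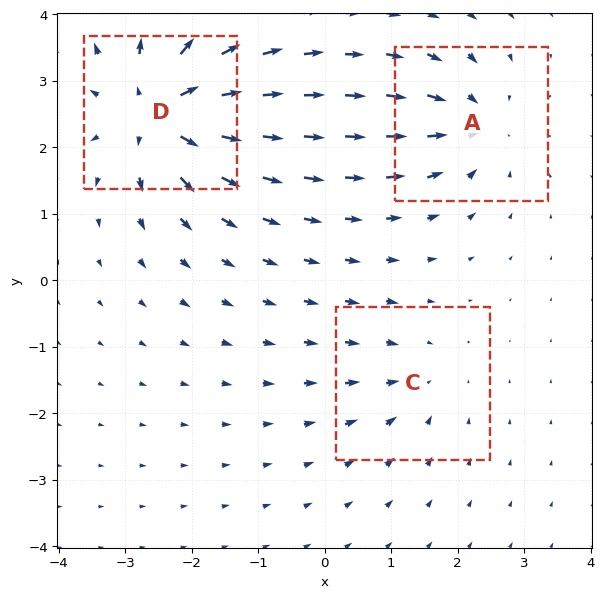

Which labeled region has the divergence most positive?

D

Divergence at each region's feature centre — A: about -4, C: about -2, D: about +6. Region D is most positive.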